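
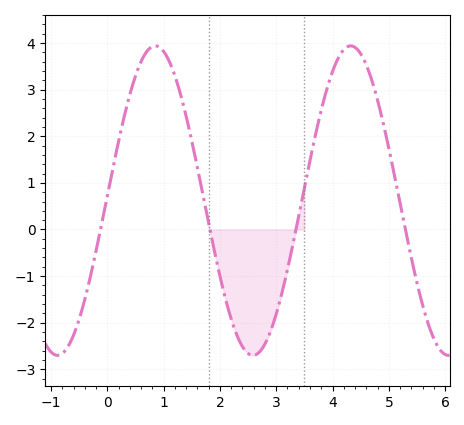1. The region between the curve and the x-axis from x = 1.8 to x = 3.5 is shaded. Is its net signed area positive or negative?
negative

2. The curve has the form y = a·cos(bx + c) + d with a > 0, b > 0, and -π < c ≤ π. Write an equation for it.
y = 3.32cos(1.81x - 1.54) + 0.62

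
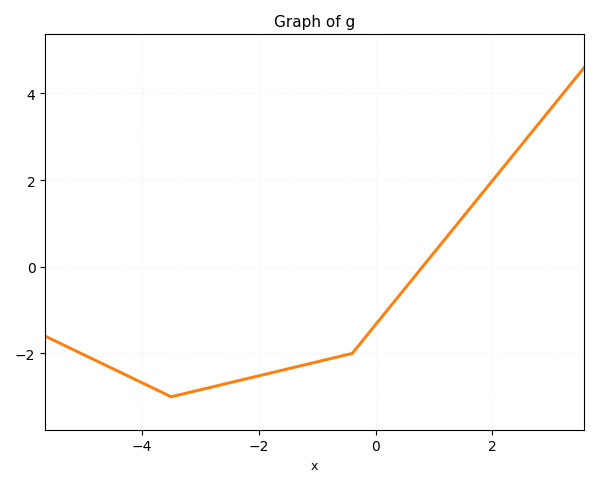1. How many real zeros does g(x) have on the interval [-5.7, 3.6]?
1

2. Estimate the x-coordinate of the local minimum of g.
-3.4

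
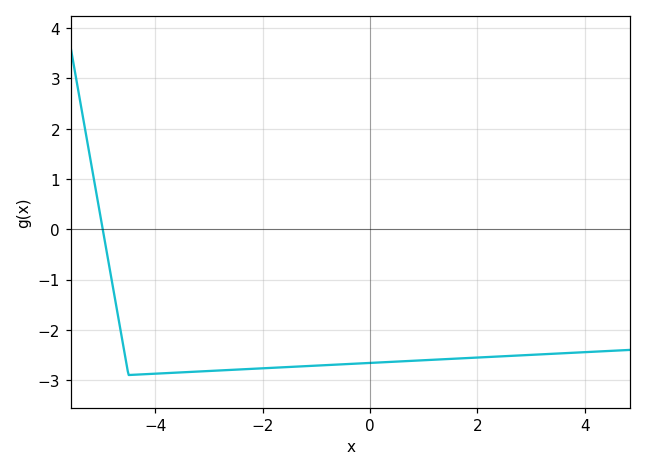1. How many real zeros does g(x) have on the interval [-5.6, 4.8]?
1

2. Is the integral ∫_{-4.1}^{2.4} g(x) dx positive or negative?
negative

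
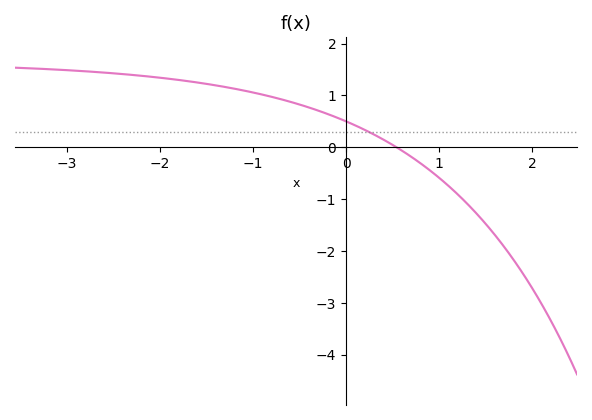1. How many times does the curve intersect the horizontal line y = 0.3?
1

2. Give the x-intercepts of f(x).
0.5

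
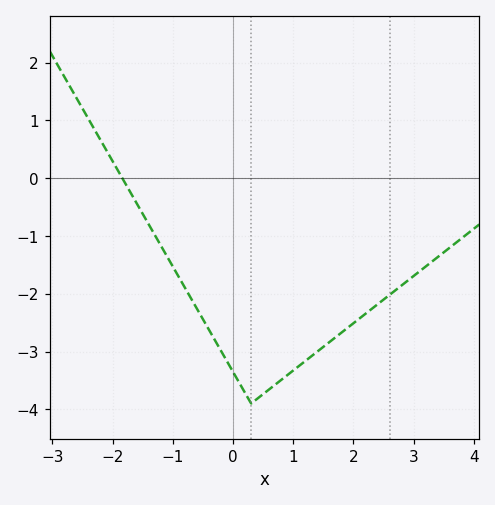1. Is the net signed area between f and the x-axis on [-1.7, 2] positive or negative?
negative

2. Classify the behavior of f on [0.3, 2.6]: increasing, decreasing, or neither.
increasing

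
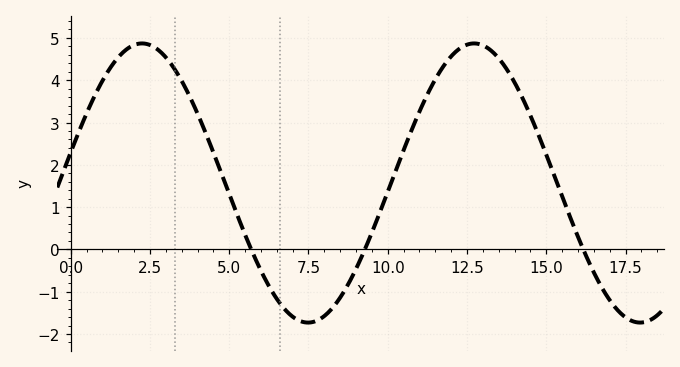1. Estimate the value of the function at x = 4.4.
2.48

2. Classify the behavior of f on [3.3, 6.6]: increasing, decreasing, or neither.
decreasing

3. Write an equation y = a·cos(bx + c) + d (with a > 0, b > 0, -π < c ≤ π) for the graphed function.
y = 3.3cos(0.6x - 1.35) + 1.57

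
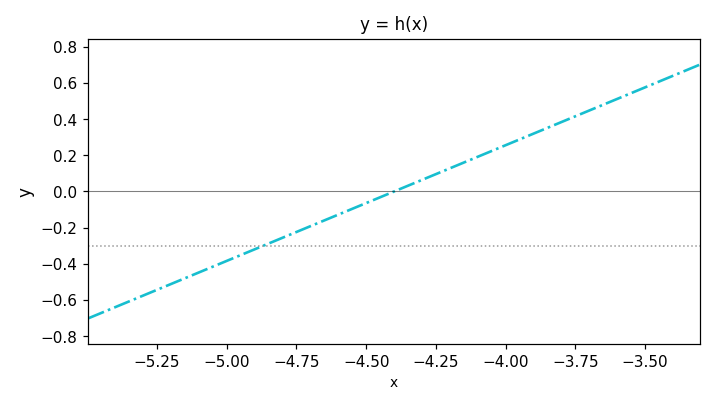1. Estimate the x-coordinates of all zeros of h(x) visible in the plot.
-4.4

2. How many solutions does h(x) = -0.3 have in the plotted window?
1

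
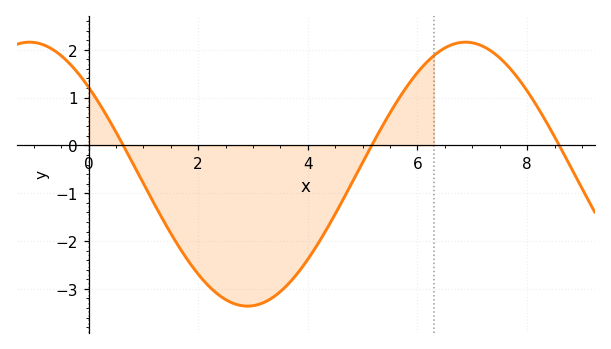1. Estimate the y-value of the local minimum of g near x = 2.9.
-3.36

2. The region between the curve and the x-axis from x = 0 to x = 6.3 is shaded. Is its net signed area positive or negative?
negative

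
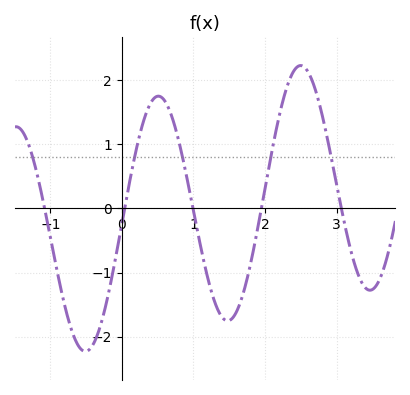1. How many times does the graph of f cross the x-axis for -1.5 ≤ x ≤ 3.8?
5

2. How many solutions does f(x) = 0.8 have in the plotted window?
5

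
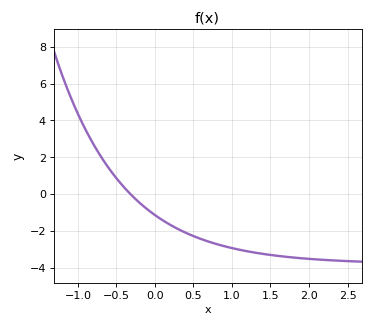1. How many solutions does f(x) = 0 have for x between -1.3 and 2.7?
1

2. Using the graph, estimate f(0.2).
-1.6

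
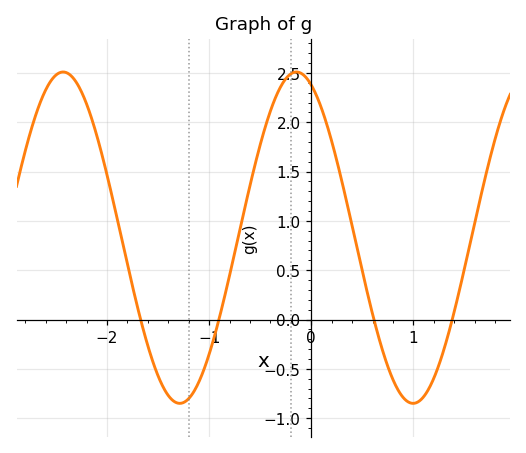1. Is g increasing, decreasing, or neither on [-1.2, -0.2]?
increasing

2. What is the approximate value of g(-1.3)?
-0.85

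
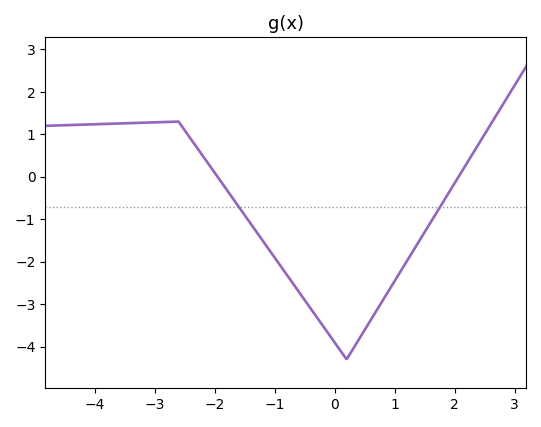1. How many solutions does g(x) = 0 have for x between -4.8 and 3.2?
2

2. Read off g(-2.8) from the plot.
1.3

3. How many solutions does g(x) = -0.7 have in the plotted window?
2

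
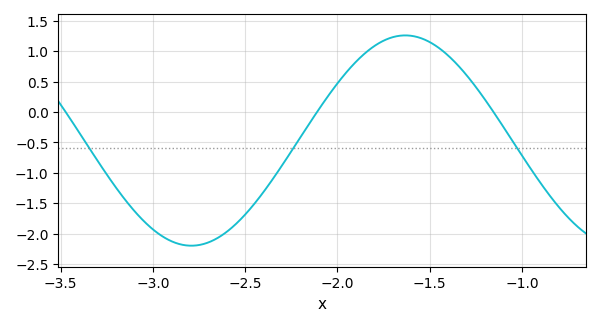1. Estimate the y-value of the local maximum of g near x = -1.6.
1.26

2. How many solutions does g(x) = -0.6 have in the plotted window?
3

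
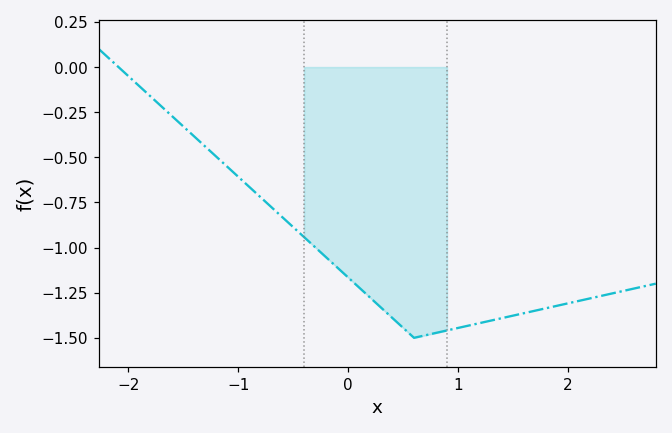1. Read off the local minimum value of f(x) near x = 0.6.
-1.5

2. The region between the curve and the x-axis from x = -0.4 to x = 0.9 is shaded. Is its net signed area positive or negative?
negative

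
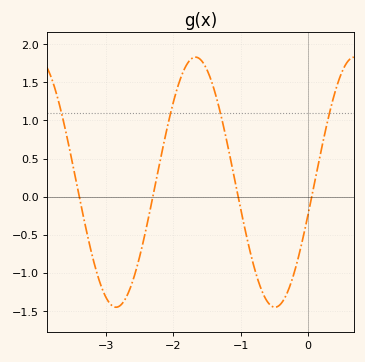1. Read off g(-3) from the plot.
-1.3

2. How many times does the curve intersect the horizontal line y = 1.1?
4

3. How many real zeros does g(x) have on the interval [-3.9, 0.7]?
4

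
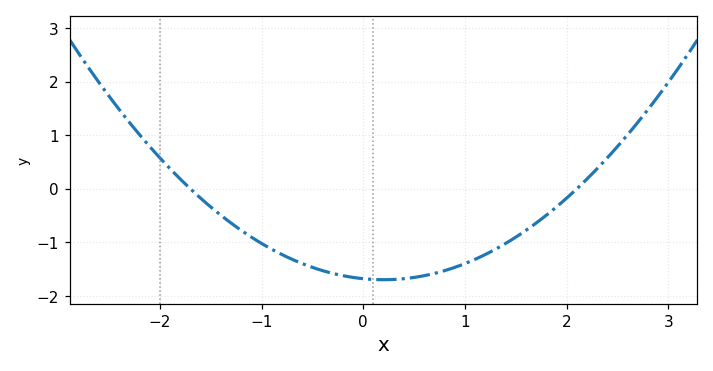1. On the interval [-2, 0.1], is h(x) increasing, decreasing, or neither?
decreasing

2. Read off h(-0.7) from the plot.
-1.32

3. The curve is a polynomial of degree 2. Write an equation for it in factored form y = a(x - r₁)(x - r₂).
y = 0.47(x + 1.7)(x - 2.1)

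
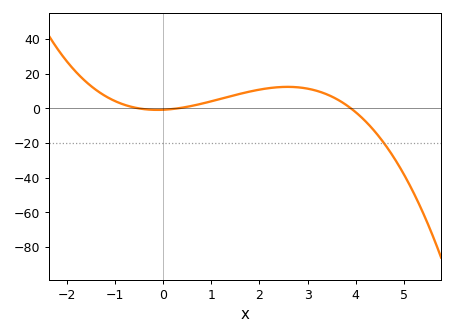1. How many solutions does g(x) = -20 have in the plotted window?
1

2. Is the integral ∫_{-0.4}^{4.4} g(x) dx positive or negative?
positive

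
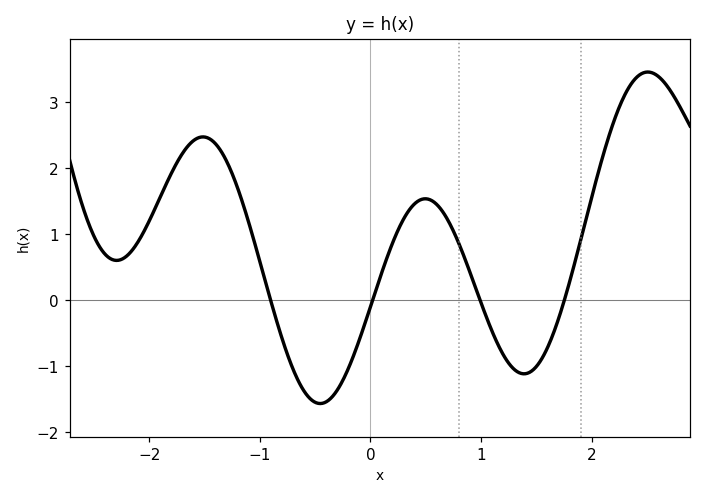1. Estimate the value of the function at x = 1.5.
-1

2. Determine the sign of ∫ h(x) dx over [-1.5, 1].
positive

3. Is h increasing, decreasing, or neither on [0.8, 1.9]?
neither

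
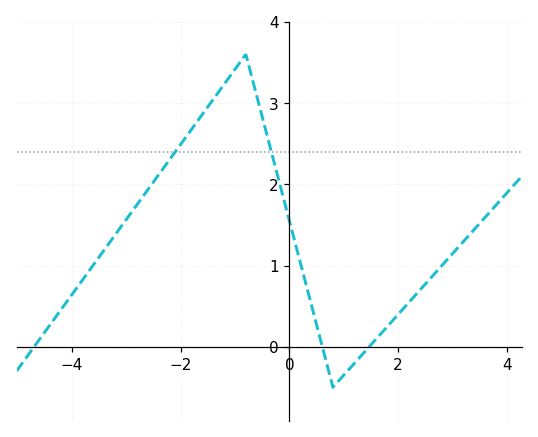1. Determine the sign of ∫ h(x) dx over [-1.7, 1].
positive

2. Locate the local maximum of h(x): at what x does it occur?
-0.8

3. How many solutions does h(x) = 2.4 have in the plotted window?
2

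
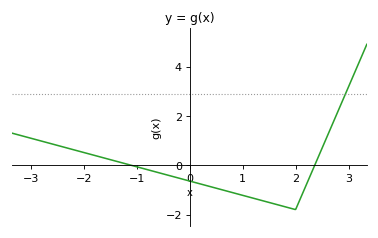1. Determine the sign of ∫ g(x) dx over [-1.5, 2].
negative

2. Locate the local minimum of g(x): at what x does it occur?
2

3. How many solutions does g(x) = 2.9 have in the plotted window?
1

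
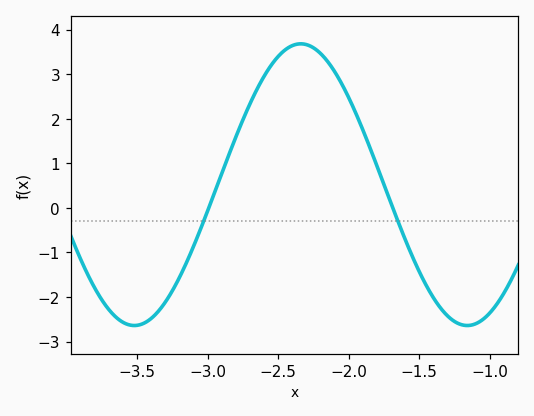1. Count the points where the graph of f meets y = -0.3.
2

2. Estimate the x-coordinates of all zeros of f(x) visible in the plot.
-2.99, -1.69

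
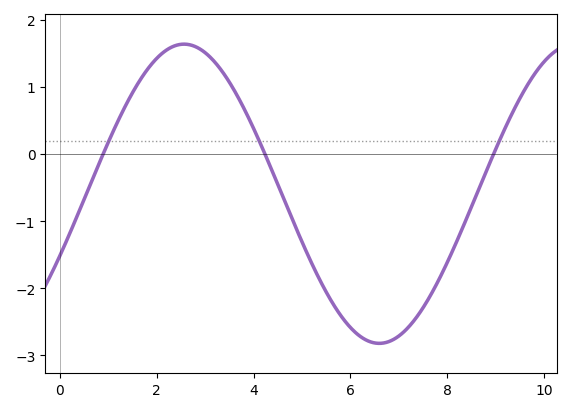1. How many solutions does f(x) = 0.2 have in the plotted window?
3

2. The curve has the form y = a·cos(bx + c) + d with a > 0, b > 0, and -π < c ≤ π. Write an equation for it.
y = 2.23cos(0.78x - 2) - 0.59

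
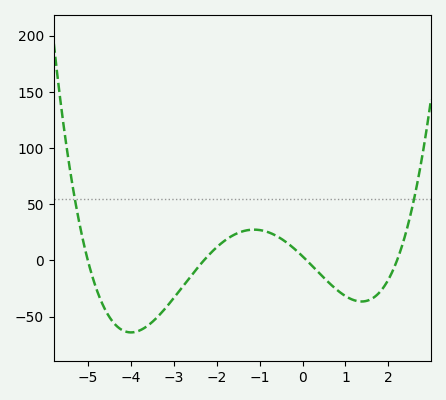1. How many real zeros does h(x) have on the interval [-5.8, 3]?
4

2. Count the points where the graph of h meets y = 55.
2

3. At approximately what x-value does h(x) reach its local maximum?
-1.2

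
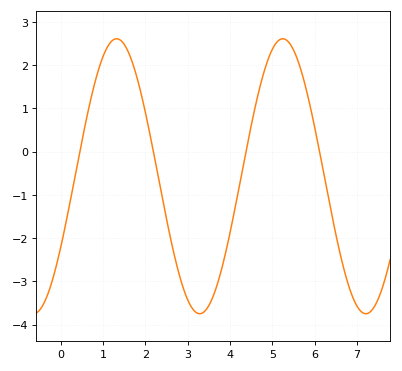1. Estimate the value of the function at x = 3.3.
-3.75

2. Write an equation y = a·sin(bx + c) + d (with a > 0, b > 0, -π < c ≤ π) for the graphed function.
y = 3.18sin(1.6x - 0.54) - 0.57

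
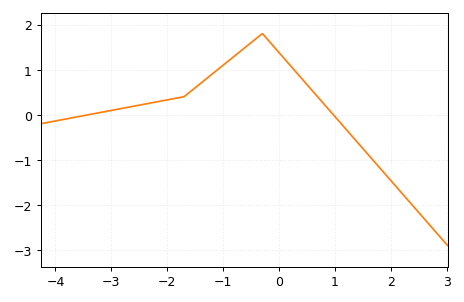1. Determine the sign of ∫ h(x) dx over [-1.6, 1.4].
positive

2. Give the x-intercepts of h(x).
-3.41, 0.969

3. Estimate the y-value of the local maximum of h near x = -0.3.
1.8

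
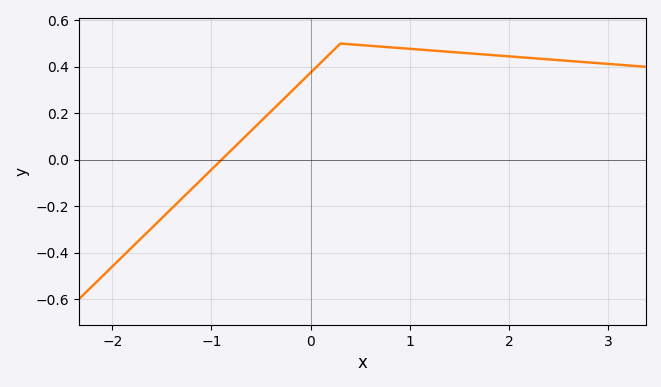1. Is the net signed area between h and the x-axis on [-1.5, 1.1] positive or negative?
positive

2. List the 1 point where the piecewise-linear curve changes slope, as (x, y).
(0.3, 0.5)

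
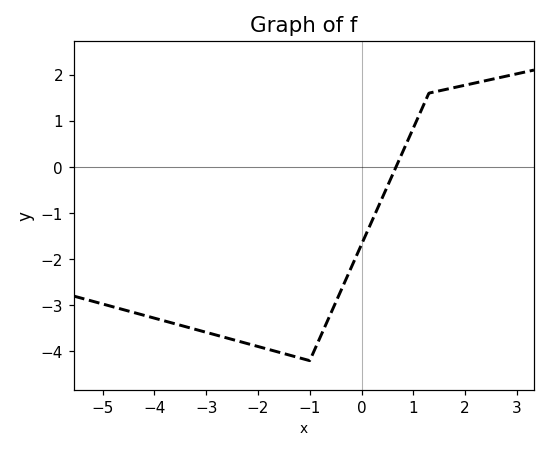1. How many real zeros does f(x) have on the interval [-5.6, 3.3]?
1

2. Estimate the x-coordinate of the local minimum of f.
-1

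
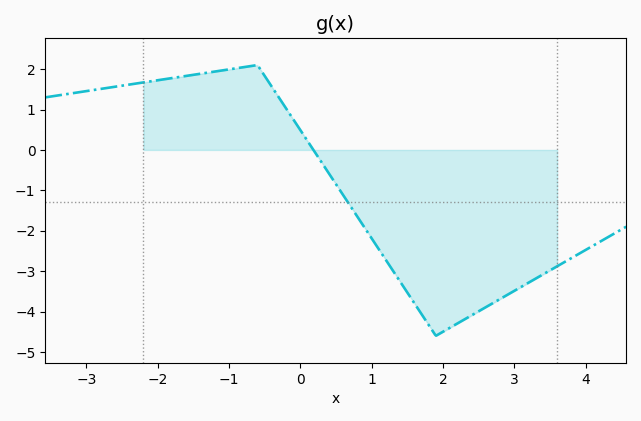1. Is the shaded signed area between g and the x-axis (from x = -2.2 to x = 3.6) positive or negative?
negative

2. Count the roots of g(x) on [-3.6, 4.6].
1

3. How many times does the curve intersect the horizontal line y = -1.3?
1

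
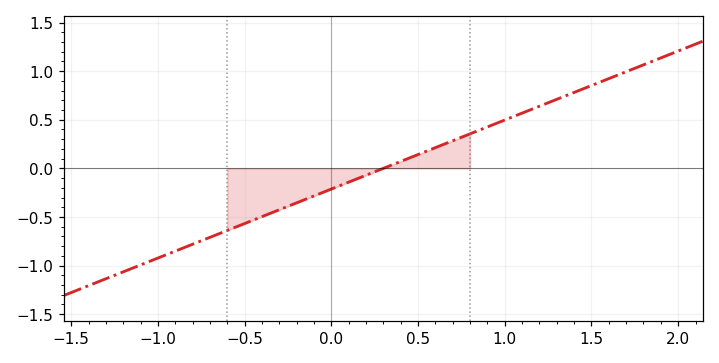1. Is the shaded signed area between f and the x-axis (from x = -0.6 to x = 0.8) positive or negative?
negative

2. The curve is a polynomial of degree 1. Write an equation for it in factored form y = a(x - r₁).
y = 0.71(x - 0.3)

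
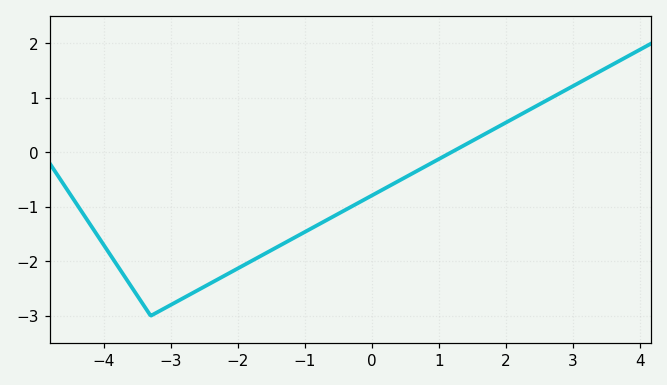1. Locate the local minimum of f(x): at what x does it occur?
-3.2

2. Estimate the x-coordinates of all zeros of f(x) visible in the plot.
1.2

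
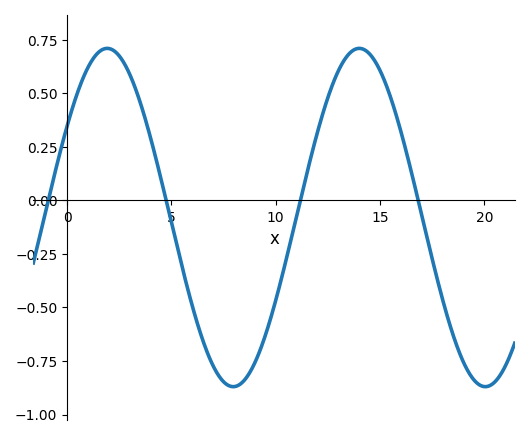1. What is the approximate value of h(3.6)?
0.42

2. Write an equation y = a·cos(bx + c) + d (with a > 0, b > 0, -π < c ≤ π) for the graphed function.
y = 0.79cos(0.52x - 1) - 0.08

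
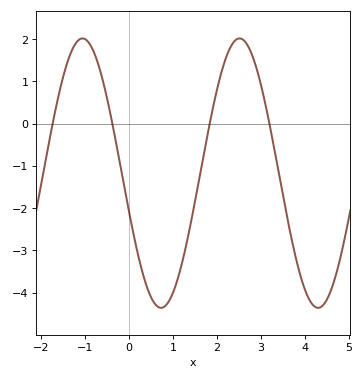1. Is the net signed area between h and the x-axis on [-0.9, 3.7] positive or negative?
negative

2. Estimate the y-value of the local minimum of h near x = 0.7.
-4.4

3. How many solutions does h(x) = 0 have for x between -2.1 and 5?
4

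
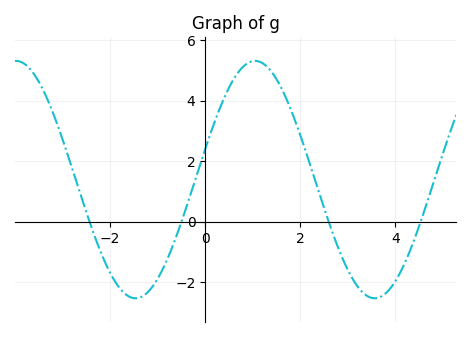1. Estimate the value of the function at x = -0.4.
0.4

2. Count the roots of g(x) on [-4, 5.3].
4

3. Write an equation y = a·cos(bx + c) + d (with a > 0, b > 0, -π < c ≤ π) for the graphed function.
y = 3.92cos(1.2x - 1.3) + 1.39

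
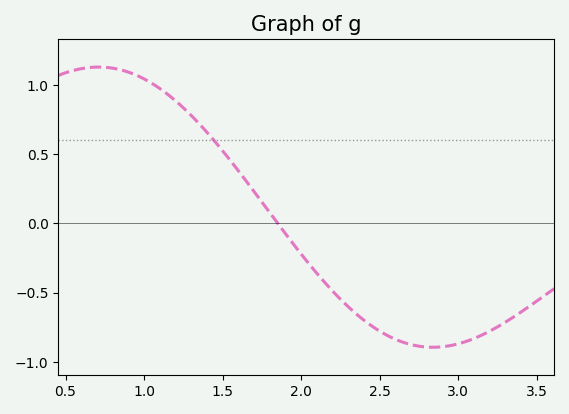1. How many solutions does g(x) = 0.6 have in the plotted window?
1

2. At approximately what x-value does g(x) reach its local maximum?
0.7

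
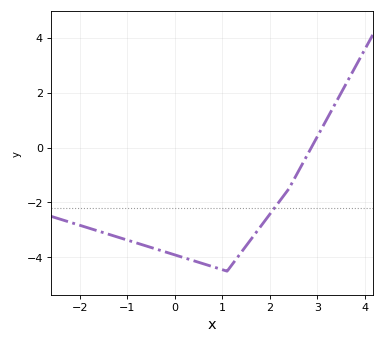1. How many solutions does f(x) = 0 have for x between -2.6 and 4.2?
1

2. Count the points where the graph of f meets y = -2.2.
1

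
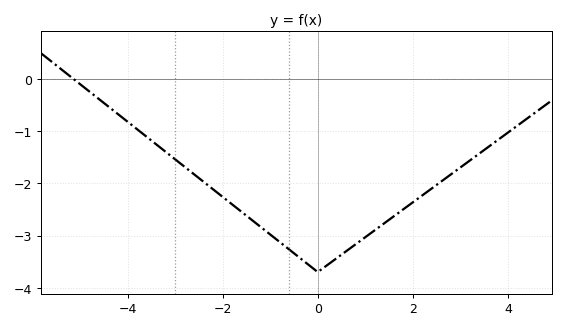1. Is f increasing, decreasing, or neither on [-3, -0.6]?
decreasing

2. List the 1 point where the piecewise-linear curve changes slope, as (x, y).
(0, -3.7)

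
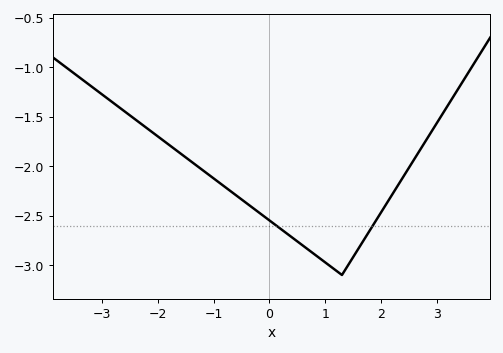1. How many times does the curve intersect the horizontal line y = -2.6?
2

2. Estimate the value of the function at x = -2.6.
-1.44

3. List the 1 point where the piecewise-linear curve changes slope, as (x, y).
(1.3, -3.1)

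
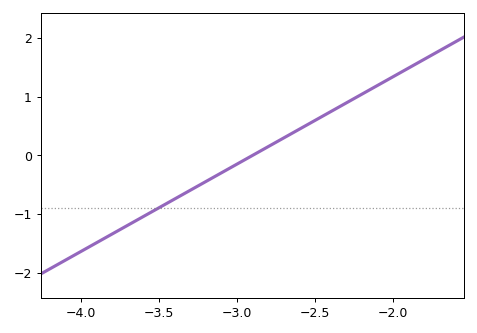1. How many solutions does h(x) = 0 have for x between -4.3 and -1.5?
1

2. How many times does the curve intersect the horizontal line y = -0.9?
1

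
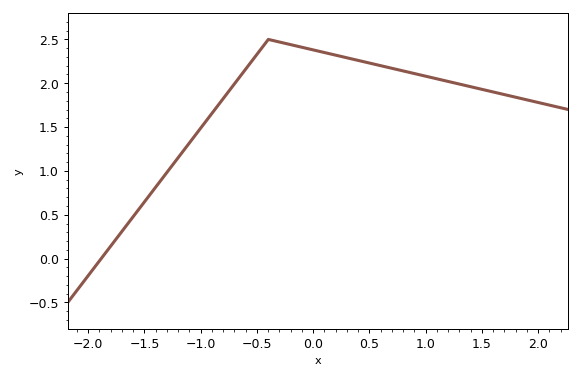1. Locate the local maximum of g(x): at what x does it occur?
-0.4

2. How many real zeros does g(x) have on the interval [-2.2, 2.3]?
1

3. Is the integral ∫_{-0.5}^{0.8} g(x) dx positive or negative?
positive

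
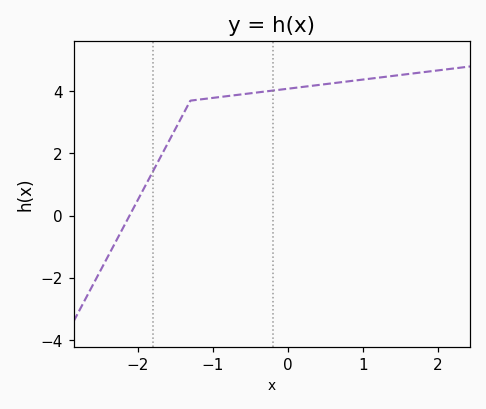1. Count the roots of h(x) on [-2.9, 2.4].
1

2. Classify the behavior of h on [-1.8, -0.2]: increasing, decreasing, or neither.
increasing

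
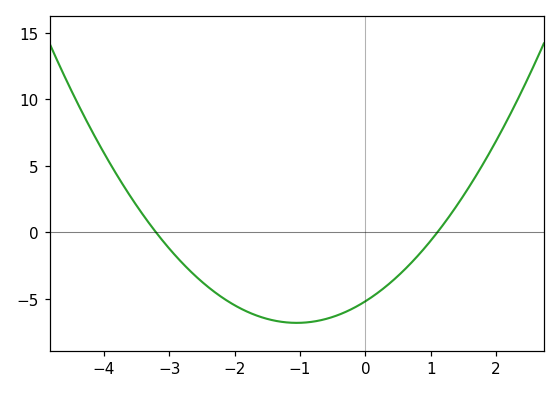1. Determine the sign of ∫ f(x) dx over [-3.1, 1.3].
negative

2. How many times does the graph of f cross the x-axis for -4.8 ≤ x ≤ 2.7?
2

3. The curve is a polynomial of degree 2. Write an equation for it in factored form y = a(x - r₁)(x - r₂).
y = 1.47(x + 3.2)(x - 1.1)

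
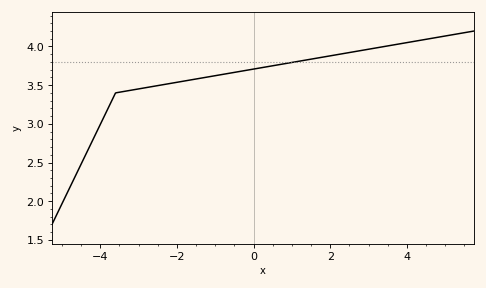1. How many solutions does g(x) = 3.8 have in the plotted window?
1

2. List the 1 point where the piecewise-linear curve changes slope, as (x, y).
(-3.6, 3.4)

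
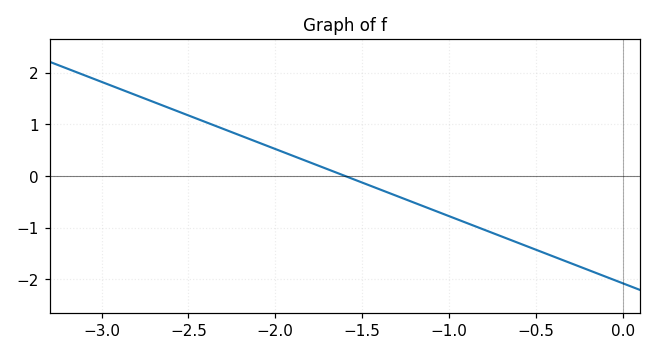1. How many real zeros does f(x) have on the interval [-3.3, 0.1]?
1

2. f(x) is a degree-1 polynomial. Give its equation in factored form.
y = -1.3(x + 1.6)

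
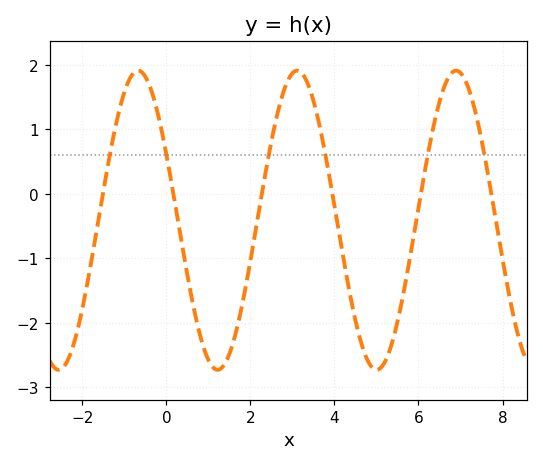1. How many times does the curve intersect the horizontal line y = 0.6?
6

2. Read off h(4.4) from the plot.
-1.7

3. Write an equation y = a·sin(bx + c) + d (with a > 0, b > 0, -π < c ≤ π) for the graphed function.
y = 2.32sin(1.7x + 2.7) - 0.41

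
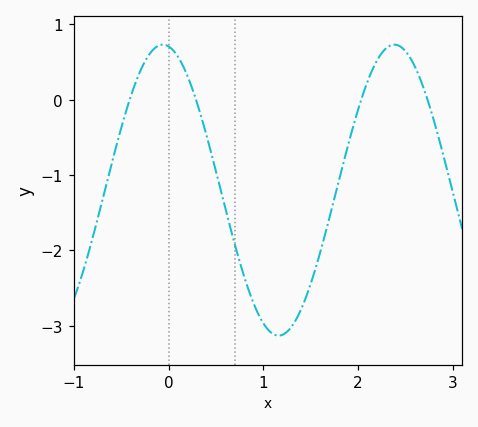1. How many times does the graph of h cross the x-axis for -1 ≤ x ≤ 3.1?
4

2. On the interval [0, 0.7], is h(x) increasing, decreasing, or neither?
decreasing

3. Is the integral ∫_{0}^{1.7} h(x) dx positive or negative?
negative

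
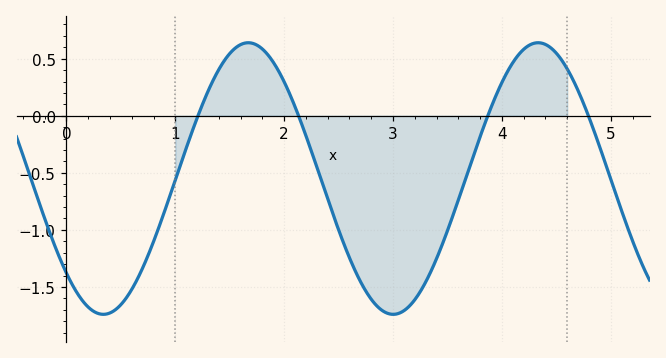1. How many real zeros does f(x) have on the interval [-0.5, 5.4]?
4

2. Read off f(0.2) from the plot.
-1.7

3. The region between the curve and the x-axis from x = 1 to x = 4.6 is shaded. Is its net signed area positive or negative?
negative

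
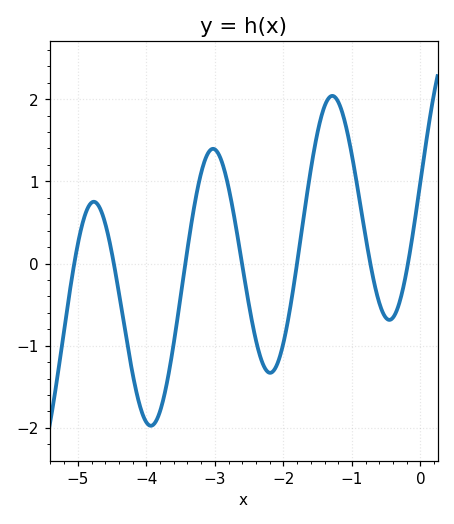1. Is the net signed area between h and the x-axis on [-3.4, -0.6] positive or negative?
positive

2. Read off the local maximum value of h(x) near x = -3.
1.4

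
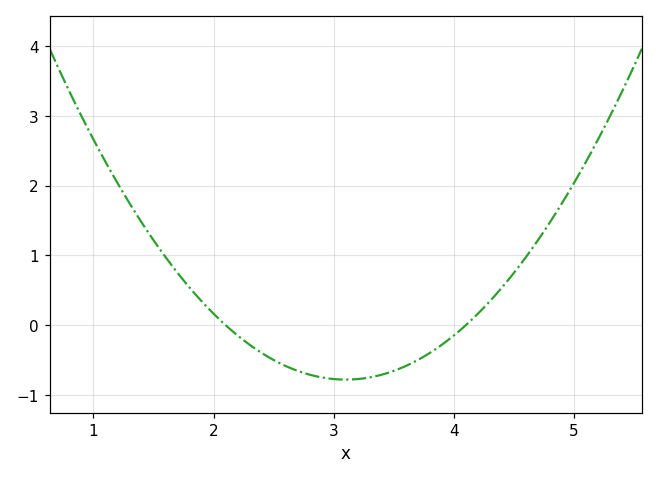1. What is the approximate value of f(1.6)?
1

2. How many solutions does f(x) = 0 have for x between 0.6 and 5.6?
2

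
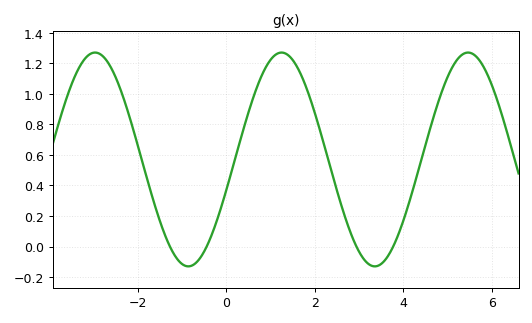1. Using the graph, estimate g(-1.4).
0.086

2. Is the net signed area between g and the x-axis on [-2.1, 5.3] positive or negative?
positive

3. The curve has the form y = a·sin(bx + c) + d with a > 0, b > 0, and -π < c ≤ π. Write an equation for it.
y = 0.7sin(1.49x - 0.292) + 0.57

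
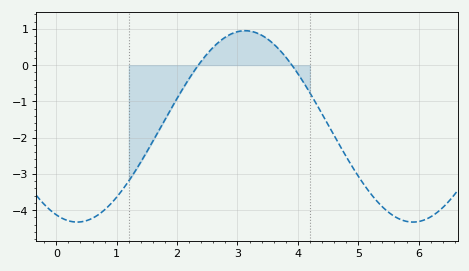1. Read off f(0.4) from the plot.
-4.33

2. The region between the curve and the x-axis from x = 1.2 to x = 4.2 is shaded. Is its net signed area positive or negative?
negative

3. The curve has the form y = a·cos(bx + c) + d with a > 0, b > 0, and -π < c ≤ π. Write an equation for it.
y = 2.64cos(1.13x + 2.75) - 1.69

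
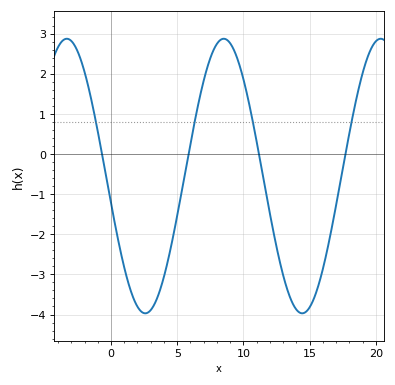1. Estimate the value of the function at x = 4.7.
-2.04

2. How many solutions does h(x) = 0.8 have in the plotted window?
4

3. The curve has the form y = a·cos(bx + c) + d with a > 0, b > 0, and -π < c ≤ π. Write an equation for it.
y = 3.42cos(0.53x + 1.77) - 0.55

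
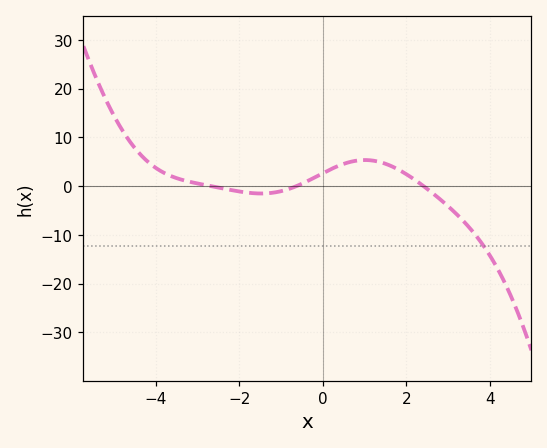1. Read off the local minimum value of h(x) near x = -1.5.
-1.51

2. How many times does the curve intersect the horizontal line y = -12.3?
1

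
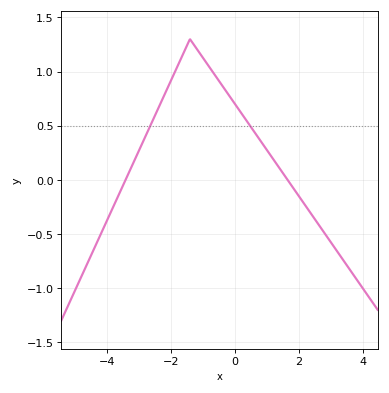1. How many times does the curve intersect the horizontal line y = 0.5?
2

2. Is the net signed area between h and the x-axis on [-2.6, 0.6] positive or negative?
positive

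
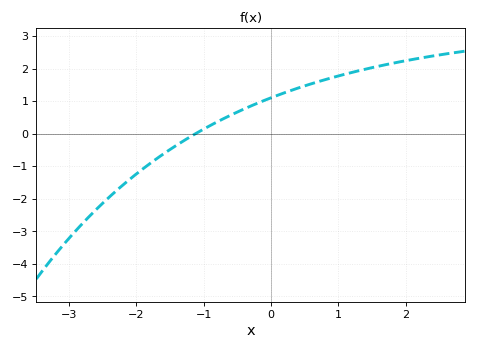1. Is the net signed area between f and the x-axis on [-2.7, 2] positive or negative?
positive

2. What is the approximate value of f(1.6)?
2.1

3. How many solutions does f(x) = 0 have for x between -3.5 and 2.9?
1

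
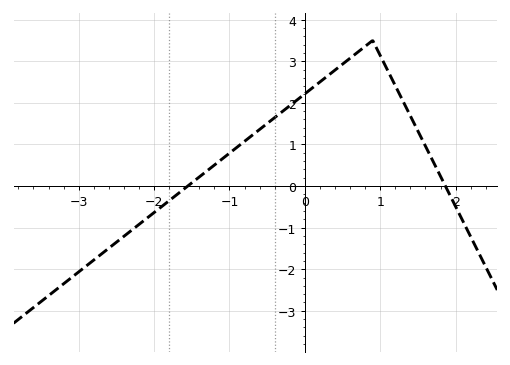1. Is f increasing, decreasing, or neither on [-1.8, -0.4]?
increasing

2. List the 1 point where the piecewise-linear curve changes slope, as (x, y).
(0.9, 3.5)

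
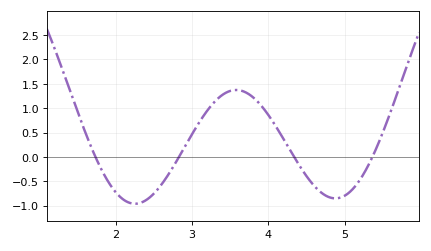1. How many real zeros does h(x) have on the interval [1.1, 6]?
4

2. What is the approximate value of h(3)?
0.469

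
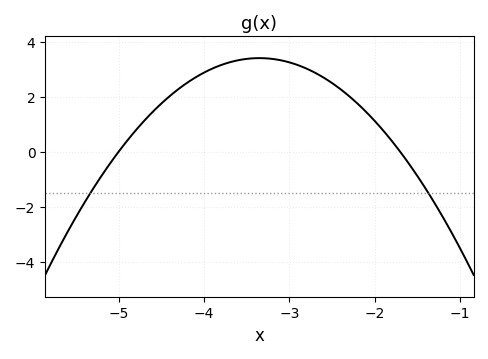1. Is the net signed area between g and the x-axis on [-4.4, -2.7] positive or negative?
positive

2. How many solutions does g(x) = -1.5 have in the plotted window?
2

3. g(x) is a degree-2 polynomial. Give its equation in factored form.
y = -1.25(x + 5)(x + 1.7)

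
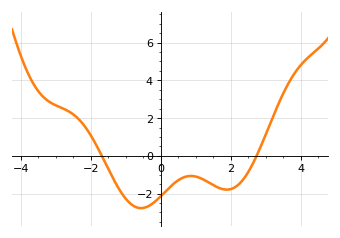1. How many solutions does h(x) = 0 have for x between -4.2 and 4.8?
2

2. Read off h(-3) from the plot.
2.6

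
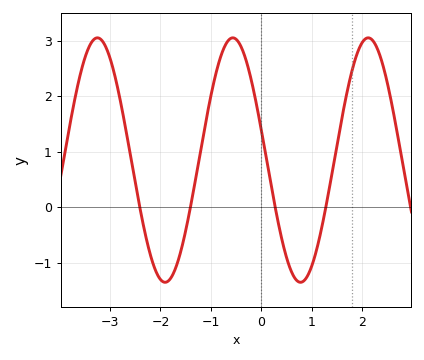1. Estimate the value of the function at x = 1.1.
-0.8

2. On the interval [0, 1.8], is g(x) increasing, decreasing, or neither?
neither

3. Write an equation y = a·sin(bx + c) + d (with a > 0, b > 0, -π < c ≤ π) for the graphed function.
y = 2.2sin(2.3x + 2.9) + 0.85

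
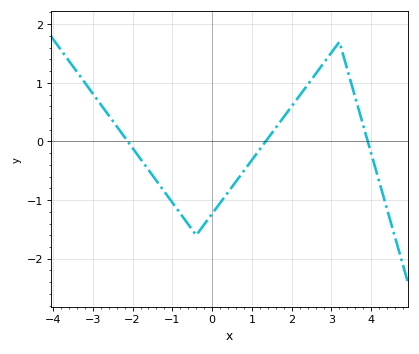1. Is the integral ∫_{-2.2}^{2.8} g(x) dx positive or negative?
negative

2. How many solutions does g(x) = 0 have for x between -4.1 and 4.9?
3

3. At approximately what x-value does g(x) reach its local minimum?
-0.4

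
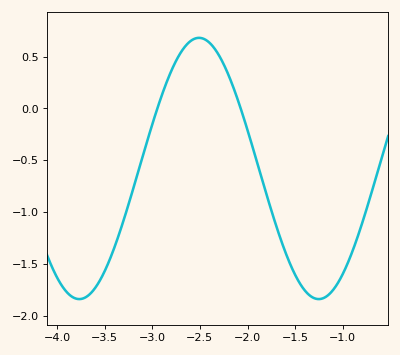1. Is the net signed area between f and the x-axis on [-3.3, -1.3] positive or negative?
negative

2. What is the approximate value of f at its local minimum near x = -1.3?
-1.84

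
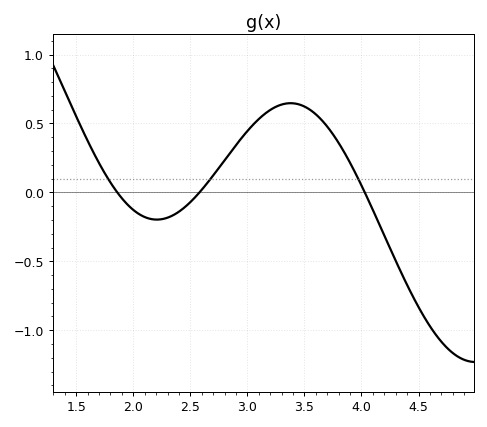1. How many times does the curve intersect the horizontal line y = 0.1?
3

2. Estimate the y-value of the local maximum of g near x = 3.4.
0.65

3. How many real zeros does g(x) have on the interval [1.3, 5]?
3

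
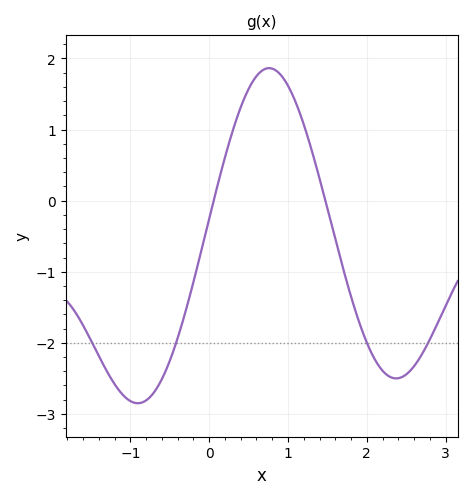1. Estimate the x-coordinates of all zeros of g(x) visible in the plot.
0.1, 1.5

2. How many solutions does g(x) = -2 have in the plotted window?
4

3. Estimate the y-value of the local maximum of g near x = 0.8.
1.9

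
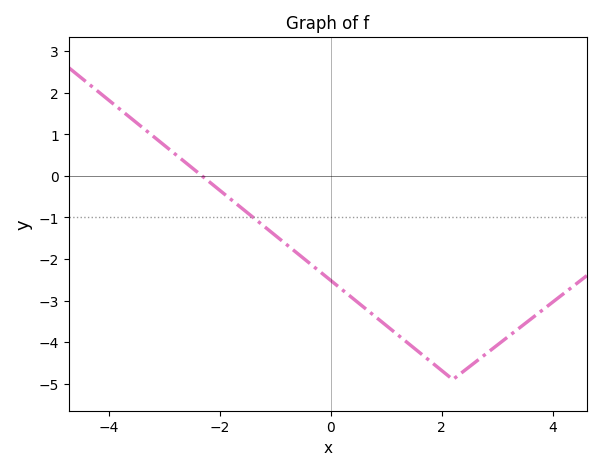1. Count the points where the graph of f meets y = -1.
1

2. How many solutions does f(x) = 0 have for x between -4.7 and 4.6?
1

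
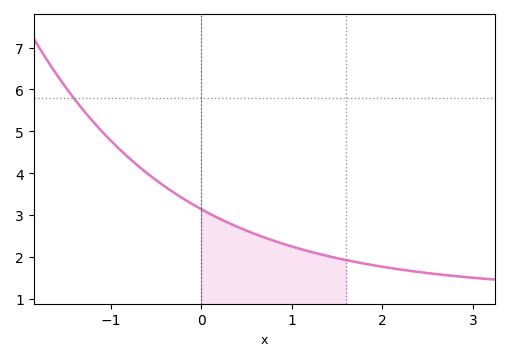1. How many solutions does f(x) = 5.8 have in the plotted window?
1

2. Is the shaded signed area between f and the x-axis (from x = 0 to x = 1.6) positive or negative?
positive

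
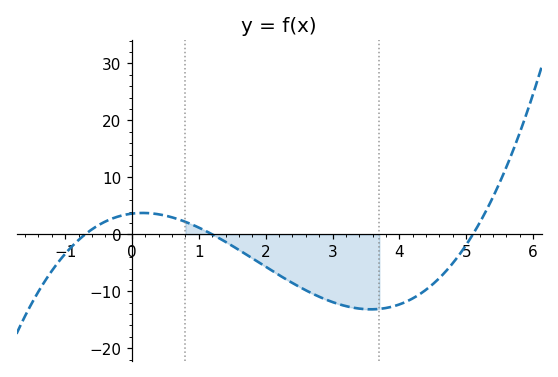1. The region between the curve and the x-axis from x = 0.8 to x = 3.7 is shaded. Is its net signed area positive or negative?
negative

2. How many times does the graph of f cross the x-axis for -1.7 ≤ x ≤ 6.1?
3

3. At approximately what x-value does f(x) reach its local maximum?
0.158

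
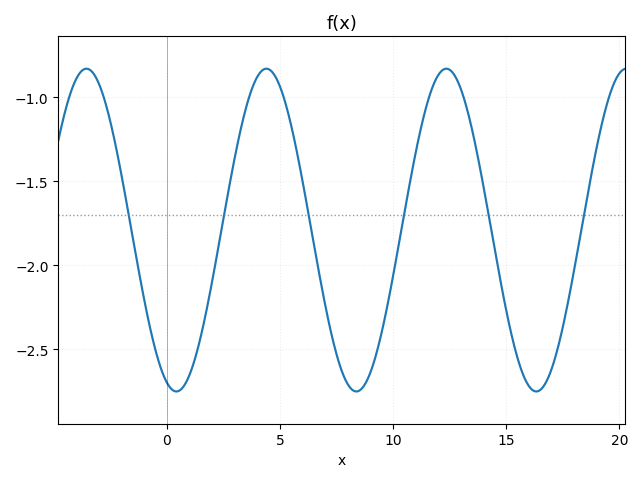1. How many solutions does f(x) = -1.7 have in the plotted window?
6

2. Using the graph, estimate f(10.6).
-1.6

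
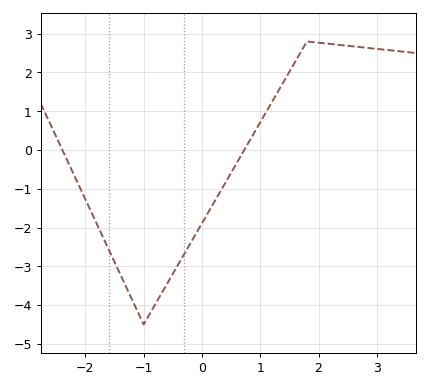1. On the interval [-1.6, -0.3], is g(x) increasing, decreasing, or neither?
neither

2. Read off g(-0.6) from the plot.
-3.46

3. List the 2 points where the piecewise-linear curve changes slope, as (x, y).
(-1, -4.5); (1.8, 2.8)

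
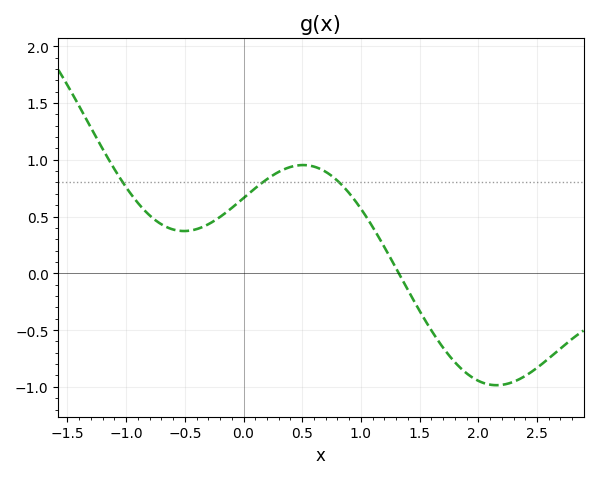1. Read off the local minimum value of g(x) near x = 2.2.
-0.985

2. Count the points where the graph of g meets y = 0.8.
3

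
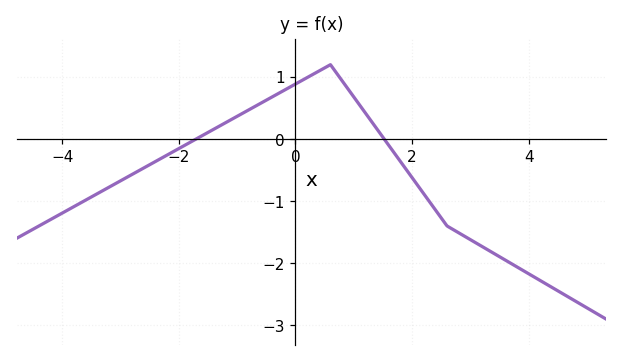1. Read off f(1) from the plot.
0.68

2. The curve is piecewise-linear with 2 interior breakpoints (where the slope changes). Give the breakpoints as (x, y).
(0.6, 1.2); (2.6, -1.4)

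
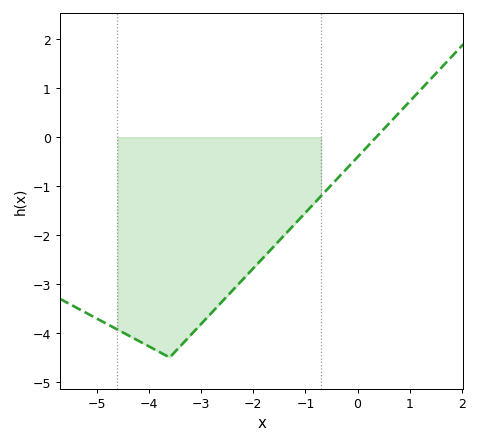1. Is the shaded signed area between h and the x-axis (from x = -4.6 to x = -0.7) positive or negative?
negative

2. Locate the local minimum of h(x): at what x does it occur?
-3.6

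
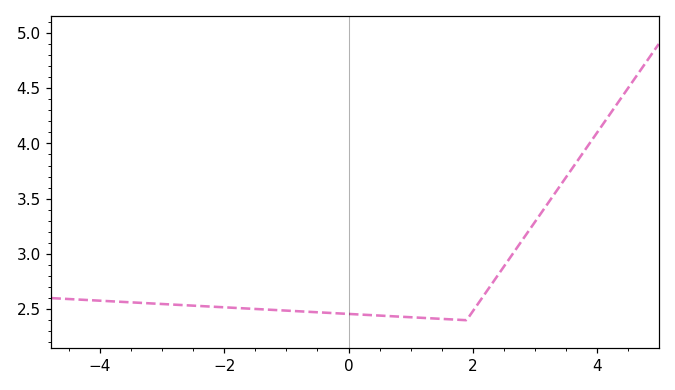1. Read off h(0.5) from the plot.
2.44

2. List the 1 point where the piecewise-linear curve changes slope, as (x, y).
(1.9, 2.4)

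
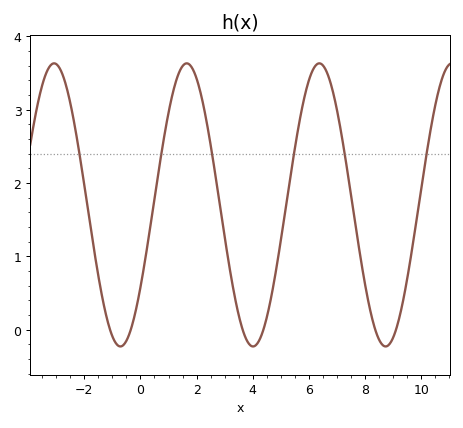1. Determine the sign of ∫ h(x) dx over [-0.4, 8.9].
positive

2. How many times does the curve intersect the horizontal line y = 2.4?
6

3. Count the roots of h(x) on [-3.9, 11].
6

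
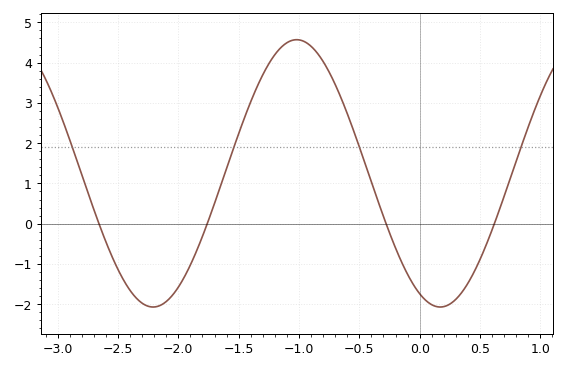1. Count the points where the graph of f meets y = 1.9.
4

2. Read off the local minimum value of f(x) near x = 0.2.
-2.07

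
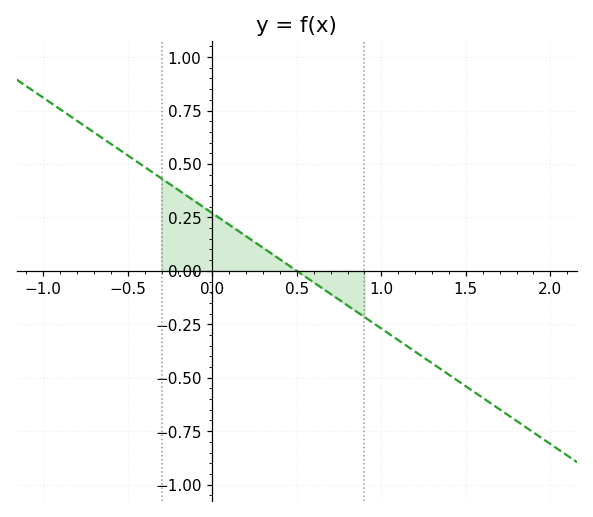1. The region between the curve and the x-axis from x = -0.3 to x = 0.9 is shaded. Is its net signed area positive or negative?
positive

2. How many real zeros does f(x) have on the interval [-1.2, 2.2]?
1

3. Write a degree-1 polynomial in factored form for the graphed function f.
y = -0.54(x - 0.5)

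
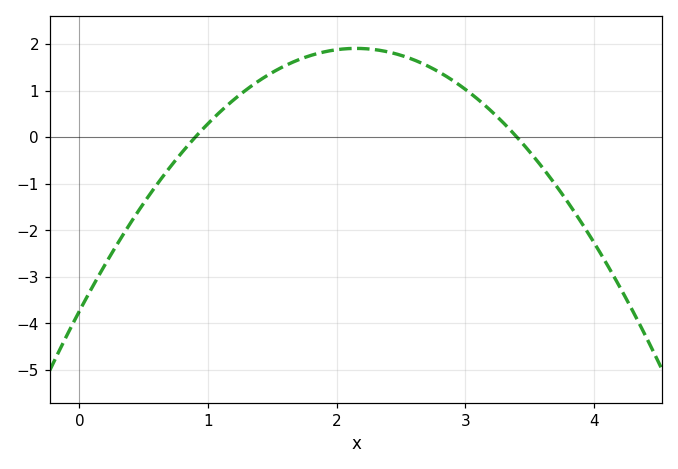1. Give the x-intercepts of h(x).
0.9, 3.4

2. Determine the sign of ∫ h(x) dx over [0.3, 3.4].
positive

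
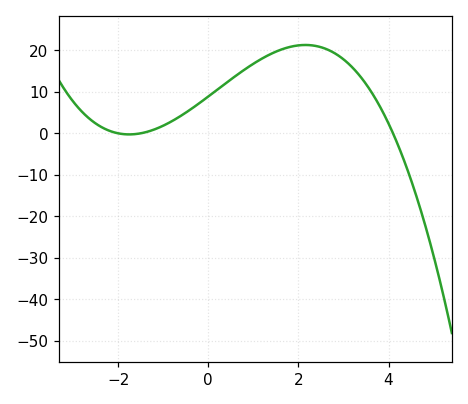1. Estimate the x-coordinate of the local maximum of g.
2.16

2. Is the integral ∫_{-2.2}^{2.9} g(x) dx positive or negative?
positive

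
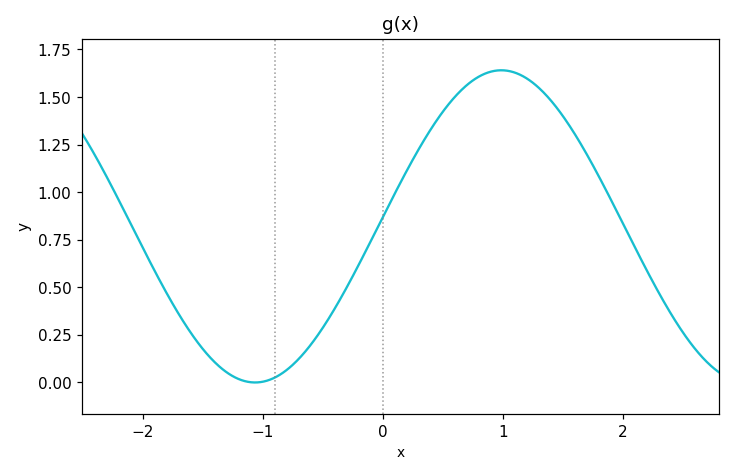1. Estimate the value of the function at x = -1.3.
0.052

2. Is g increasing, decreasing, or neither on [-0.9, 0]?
increasing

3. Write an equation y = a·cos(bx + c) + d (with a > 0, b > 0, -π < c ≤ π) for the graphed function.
y = 0.82cos(1.53x - 1.51) + 0.82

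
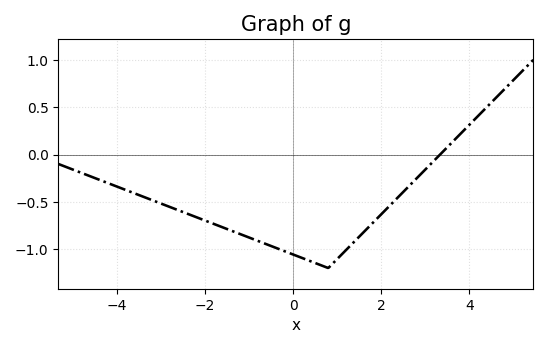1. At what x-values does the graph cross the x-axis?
3.34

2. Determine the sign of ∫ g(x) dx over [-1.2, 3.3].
negative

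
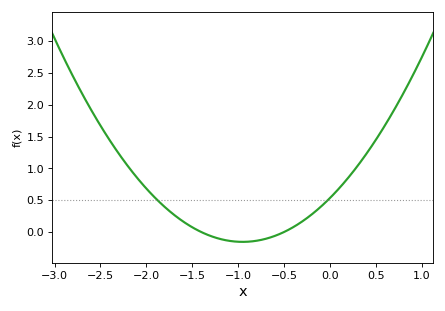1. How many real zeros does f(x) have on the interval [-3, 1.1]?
2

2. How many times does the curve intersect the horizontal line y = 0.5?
2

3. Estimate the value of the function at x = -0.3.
0.167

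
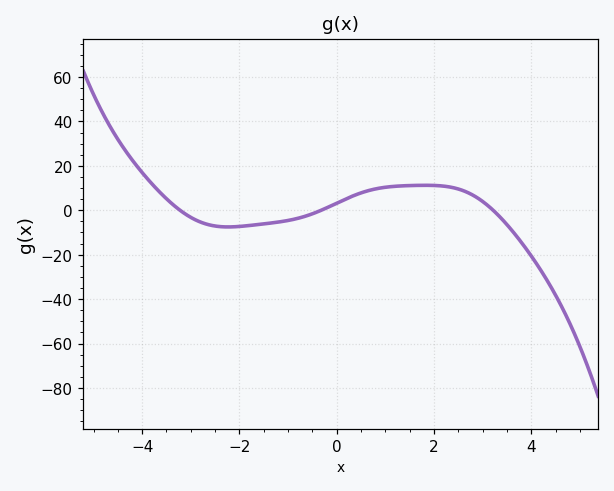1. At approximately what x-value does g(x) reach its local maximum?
1.82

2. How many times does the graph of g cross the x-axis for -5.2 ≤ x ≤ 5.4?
3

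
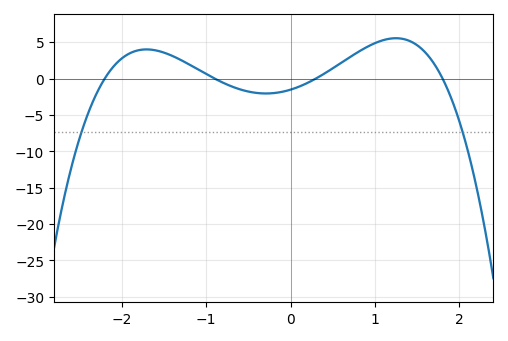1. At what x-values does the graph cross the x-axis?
-2.2, -0.9, 0.3, 1.8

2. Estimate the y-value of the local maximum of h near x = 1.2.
5.5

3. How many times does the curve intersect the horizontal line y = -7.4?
2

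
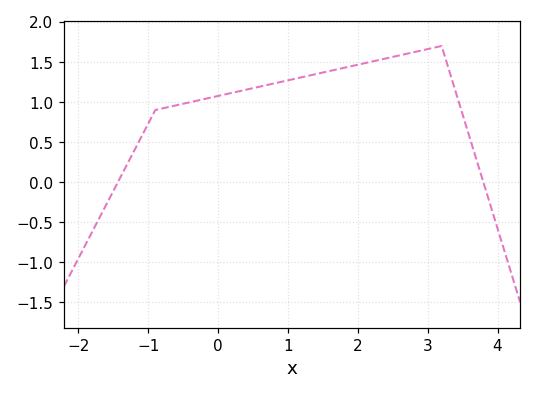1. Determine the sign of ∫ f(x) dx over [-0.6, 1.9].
positive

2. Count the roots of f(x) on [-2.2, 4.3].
2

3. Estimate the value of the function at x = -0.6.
0.959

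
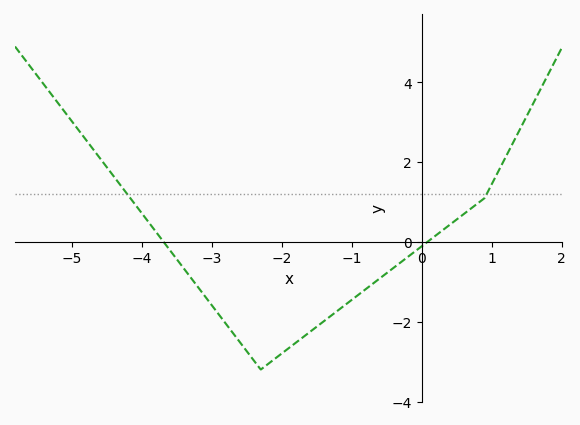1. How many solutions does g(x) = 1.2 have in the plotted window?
2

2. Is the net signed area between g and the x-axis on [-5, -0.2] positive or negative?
negative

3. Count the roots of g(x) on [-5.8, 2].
2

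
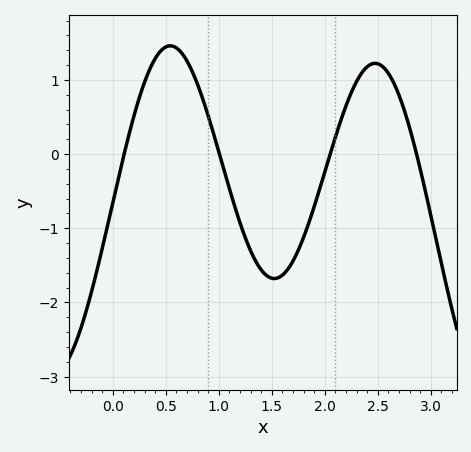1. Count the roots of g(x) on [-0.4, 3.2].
4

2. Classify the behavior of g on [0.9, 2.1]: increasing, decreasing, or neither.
neither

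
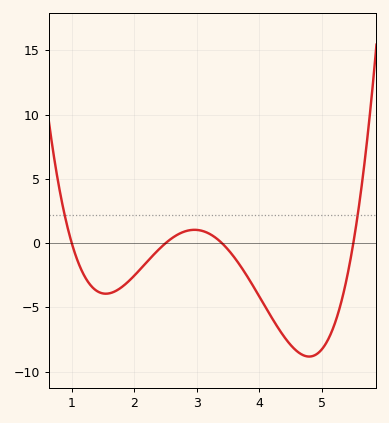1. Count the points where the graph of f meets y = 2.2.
2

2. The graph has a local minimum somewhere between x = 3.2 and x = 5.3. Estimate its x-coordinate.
4.8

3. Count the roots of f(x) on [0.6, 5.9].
4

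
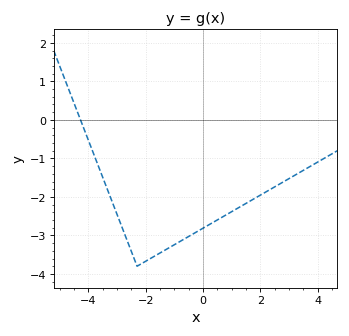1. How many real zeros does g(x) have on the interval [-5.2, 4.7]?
1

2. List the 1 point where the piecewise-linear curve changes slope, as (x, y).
(-2.3, -3.8)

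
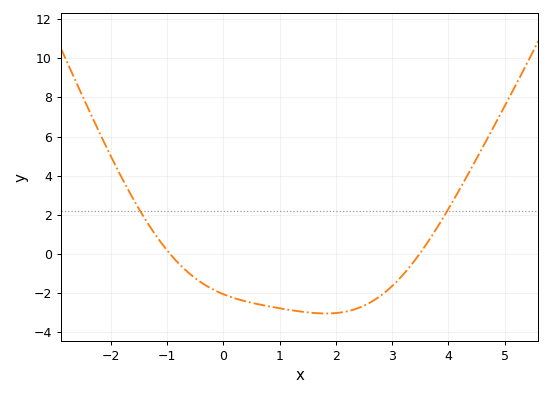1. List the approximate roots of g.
-0.951, 3.49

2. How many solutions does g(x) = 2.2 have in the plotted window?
2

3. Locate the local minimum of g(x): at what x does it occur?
1.83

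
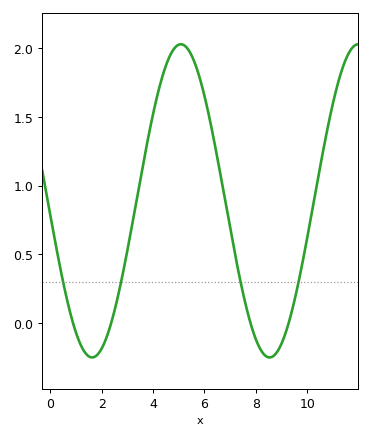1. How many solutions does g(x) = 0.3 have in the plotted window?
4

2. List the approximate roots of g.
0.8, 2.4, 7.8, 9.2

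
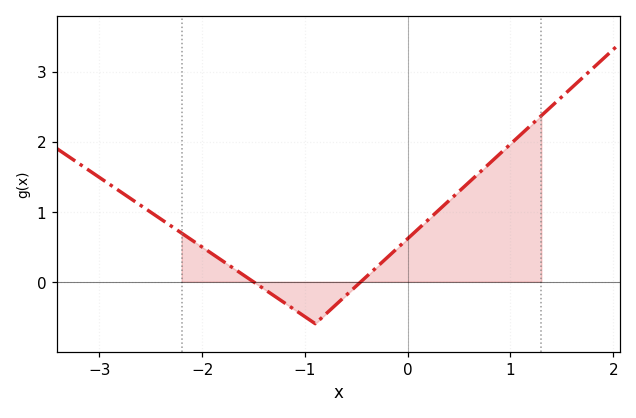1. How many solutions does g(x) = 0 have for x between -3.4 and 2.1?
2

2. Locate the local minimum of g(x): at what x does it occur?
-0.9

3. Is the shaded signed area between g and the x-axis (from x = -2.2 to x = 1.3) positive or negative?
positive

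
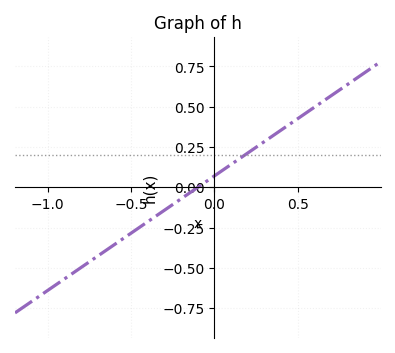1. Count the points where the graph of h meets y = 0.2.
1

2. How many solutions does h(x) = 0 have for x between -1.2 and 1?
1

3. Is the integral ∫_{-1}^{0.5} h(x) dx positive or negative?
negative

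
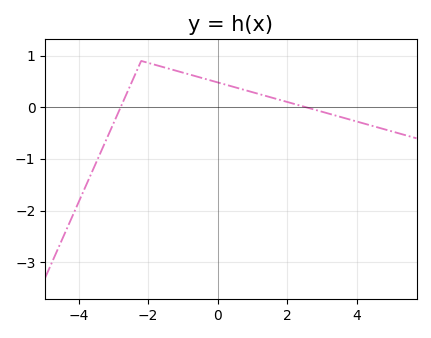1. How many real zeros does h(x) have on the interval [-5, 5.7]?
2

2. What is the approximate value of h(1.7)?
0.2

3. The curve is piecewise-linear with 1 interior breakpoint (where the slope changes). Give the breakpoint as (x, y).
(-2.2, 0.9)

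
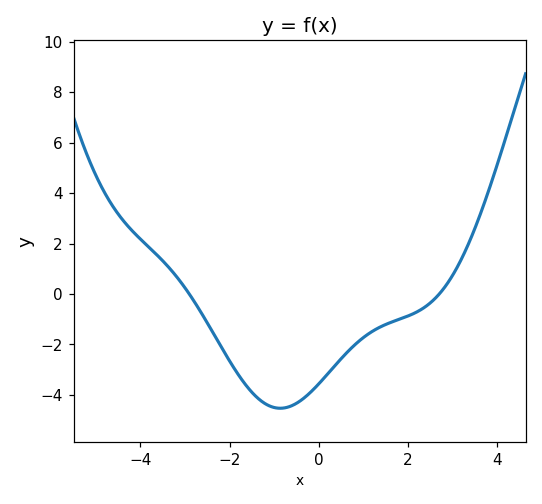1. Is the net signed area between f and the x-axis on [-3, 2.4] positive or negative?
negative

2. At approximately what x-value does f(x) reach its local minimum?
-0.864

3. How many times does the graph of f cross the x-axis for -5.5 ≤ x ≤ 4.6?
2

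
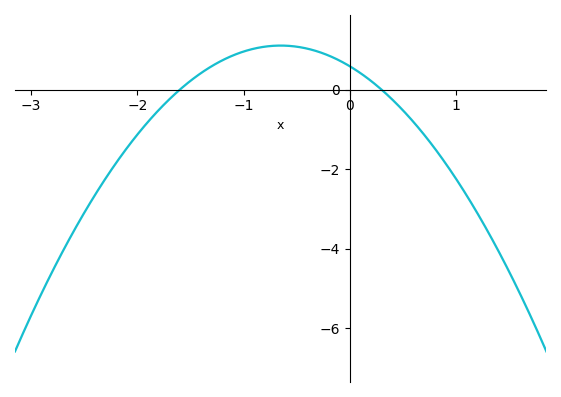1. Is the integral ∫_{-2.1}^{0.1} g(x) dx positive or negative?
positive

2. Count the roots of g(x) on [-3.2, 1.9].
2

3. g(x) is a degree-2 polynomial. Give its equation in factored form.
y = -1.23(x + 1.6)(x - 0.3)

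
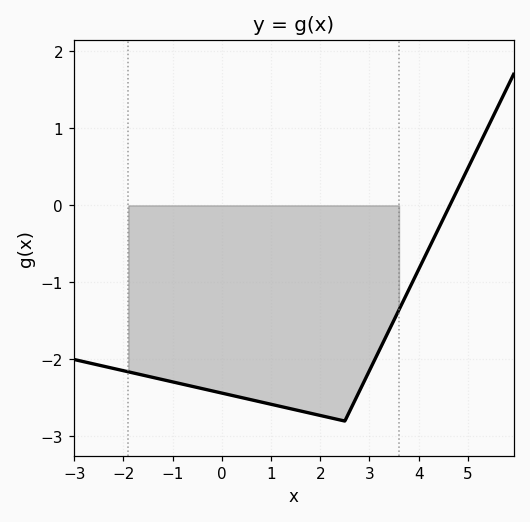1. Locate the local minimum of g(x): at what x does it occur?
2.5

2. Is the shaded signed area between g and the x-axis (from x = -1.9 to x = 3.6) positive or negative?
negative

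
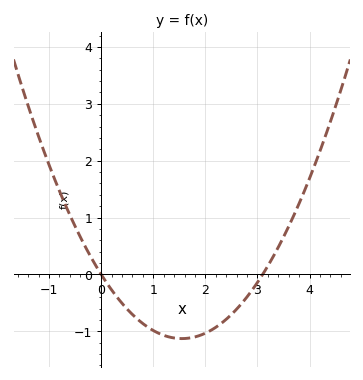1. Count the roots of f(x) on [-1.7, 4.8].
2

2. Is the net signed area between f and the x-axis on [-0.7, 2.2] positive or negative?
negative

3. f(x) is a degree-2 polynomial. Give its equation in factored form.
y = 0.47(x - 0)(x - 3.1)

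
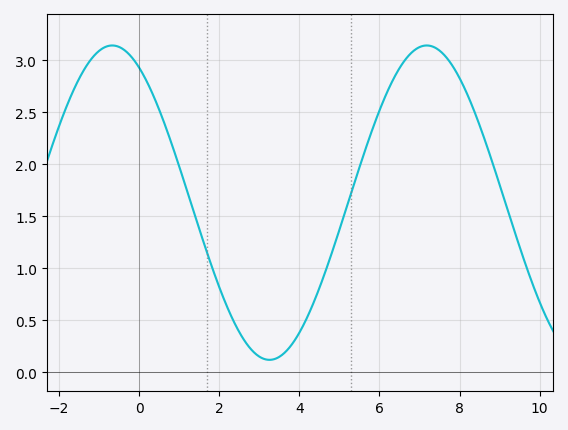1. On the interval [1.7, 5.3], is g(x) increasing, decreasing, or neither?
neither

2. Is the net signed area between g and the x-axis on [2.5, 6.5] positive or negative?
positive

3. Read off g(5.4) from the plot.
1.85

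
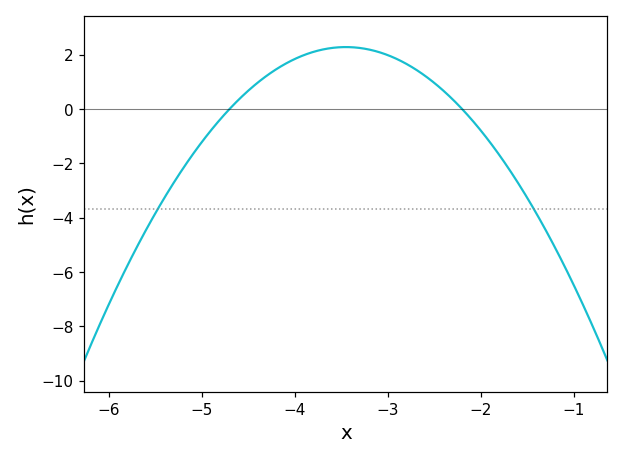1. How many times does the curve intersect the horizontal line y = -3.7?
2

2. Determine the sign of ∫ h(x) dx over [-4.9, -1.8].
positive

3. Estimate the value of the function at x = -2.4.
0.672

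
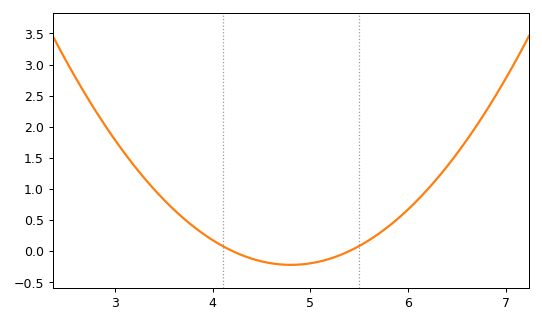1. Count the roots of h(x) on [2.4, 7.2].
2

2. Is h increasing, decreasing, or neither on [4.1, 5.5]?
neither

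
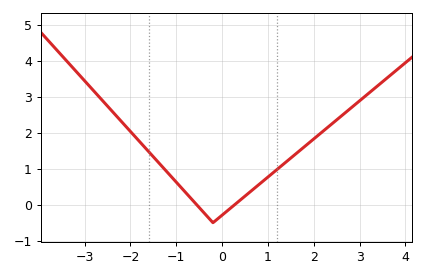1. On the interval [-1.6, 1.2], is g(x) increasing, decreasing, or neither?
neither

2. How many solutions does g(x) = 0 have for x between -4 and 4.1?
2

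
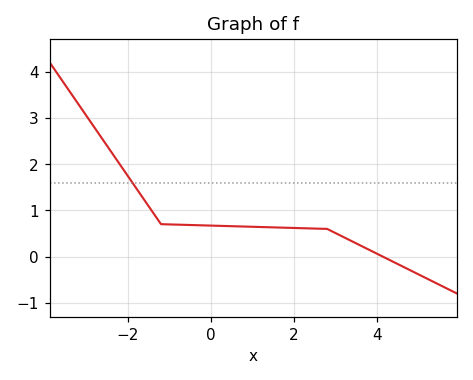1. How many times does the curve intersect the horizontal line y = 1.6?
1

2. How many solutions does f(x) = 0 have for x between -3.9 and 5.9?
1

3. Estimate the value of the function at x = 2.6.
0.6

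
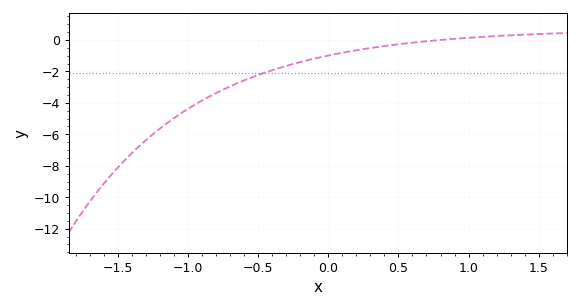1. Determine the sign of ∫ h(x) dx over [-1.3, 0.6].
negative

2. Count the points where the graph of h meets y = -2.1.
1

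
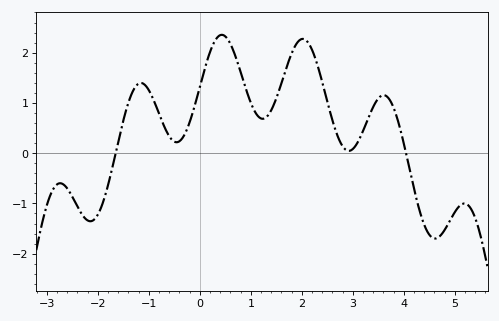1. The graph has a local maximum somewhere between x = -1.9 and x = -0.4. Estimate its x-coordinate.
-1.15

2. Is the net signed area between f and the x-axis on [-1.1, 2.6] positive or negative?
positive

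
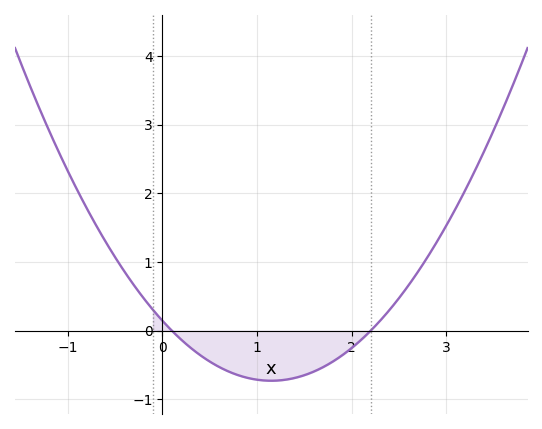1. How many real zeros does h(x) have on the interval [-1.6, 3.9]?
2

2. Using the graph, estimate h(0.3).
-0.3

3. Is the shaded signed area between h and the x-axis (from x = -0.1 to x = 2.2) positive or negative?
negative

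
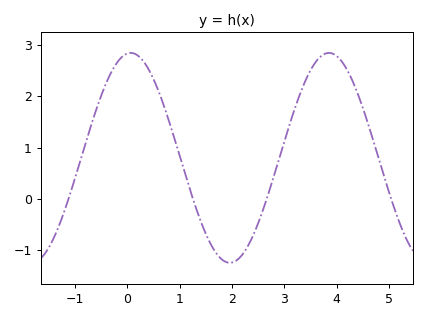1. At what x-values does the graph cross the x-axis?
-1.12, 1.25, 2.66, 5.04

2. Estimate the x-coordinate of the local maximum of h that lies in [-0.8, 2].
0.066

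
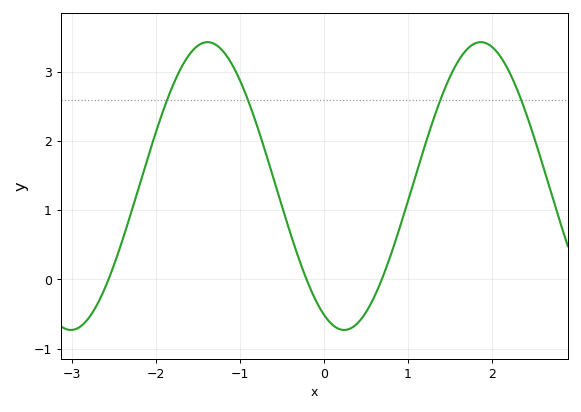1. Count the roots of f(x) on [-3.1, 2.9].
3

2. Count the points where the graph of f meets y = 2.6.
4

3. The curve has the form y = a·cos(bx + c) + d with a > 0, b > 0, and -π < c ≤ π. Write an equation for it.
y = 2.08cos(1.9x + 2.7) + 1.35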